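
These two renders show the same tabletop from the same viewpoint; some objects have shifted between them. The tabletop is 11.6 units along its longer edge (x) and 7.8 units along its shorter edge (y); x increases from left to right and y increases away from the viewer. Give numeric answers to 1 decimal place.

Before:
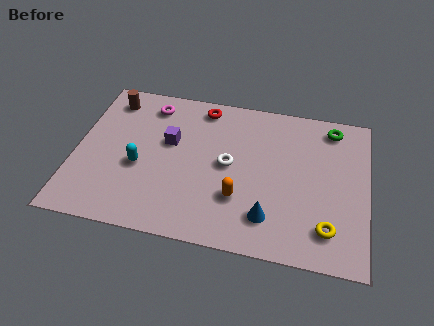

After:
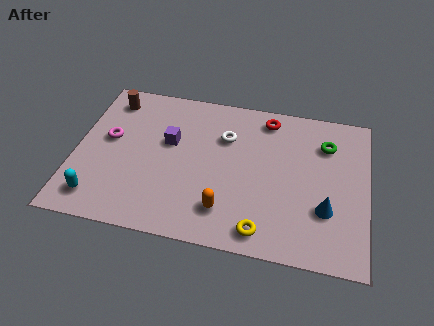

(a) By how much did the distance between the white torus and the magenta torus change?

+0.6

The distance was about 4.1 in the first image and 4.7 in the second, so they moved 0.6 units further apart.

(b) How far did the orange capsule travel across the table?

0.9

From (6.6, 2.4) to (6.1, 1.7), the orange capsule covered √(0.5² + 0.7²) ≈ 0.9 units.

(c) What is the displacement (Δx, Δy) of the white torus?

(-0.2, 1.4)

From the two frames, the white torus sits at roughly (6.1, 4.0) before and (5.9, 5.4) after.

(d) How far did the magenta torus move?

2.6

The magenta torus was near (2.8, 6.5) before and (1.3, 4.4) after, so it travelled √(1.5² + 2.1²) ≈ 2.6 units.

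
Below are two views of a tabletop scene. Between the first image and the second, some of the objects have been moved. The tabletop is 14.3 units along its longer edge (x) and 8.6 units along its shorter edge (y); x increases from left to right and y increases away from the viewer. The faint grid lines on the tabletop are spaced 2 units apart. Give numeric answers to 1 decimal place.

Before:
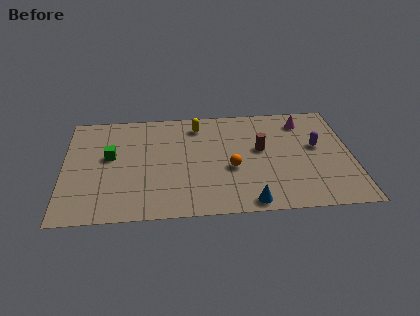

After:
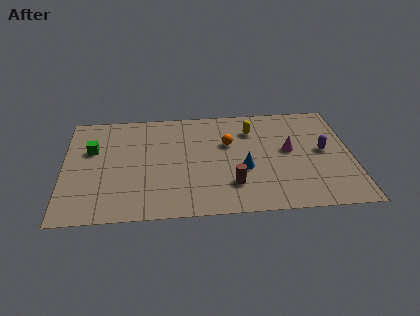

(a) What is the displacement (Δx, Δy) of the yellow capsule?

(2.7, -0.6)

From the two frames, the yellow capsule sits at roughly (6.7, 7.1) before and (9.4, 6.5) after.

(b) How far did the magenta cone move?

2.4

From (12.0, 7.0) to (11.2, 4.7), the magenta cone covered √(0.8² + 2.3²) ≈ 2.4 units.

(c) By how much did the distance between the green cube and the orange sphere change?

+0.6

The distance was about 6.2 in the first image and 6.8 in the second, so they moved 0.6 units further apart.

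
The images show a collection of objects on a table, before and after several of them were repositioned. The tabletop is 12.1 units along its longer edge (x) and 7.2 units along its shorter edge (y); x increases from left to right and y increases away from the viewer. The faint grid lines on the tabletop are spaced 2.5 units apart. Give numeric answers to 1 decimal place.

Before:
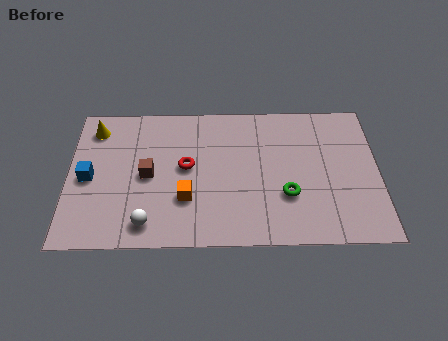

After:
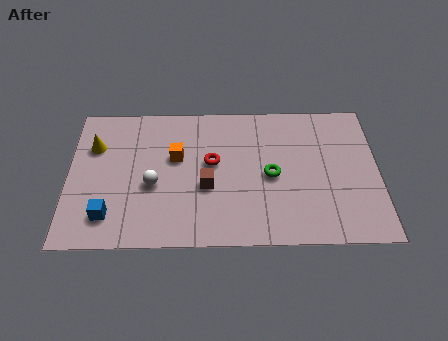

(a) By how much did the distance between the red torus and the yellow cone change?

+0.6

Before: roughly 4.1 units apart; after: 4.7. That's 0.6 units further apart.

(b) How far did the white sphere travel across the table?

1.9

The white sphere was near (3.1, 1.1) before and (3.3, 3.0) after, so it travelled √(0.2² + 1.9²) ≈ 1.9 units.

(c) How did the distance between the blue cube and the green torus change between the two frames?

-1.2

Before: roughly 7.8 units apart; after: 6.6. That's 1.2 units closer together.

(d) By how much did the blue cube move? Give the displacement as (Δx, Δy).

(0.8, -1.9)

The blue cube was at about (0.8, 3.4) and moved to about (1.6, 1.5).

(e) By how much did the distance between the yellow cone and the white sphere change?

-2.2

Before: roughly 5.2 units apart; after: 3.0. That's 2.2 units closer together.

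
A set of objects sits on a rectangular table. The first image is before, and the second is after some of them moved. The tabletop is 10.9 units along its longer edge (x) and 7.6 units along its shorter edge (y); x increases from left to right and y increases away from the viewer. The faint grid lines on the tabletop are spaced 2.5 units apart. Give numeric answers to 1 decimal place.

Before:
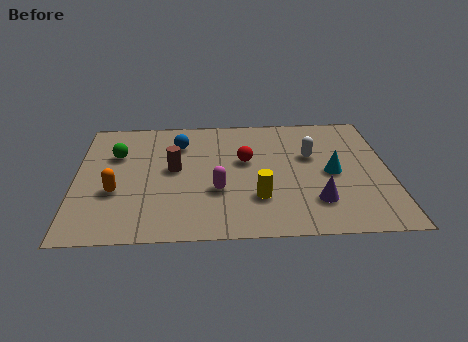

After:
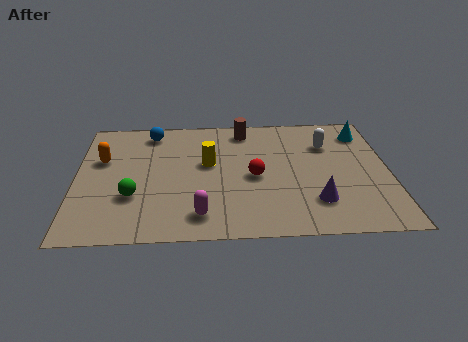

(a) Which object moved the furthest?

the brown cylinder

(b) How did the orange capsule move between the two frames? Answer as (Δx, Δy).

(-0.5, 2.0)

From the two frames, the orange capsule sits at roughly (1.4, 2.8) before and (0.9, 4.8) after.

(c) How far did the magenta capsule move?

1.5

The magenta capsule was near (4.9, 2.7) before and (4.3, 1.3) after, so it travelled √(0.6² + 1.4²) ≈ 1.5 units.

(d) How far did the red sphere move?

1.0

From (5.9, 4.5) to (6.2, 3.5), the red sphere covered √(0.3² + 1.0²) ≈ 1.0 units.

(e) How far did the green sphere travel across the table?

2.7

The green sphere was near (1.4, 5.1) before and (2.0, 2.5) after, so it travelled √(0.6² + 2.6²) ≈ 2.7 units.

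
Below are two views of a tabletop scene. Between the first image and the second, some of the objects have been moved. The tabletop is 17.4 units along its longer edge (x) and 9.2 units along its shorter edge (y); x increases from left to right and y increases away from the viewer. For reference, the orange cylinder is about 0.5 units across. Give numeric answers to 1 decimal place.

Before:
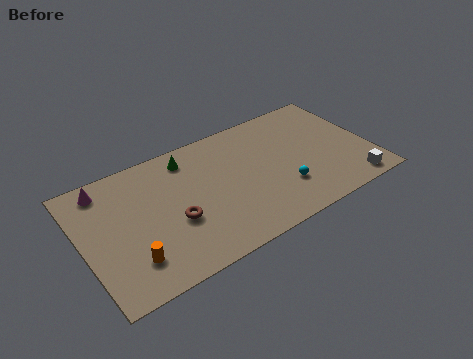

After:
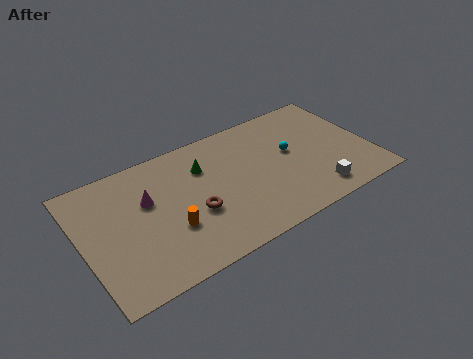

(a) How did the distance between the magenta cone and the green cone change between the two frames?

-1.4

The distance was about 5.0 in the first image and 3.6 in the second, so they moved 1.4 units closer together.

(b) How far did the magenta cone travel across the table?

3.1

The magenta cone was near (1.7, 7.9) before and (4.0, 5.8) after, so it travelled √(2.3² + 2.1²) ≈ 3.1 units.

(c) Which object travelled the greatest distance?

the magenta cone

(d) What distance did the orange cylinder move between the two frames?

2.7

From (2.5, 2.2) to (5.0, 3.2), the orange cylinder covered √(2.5² + 1.0²) ≈ 2.7 units.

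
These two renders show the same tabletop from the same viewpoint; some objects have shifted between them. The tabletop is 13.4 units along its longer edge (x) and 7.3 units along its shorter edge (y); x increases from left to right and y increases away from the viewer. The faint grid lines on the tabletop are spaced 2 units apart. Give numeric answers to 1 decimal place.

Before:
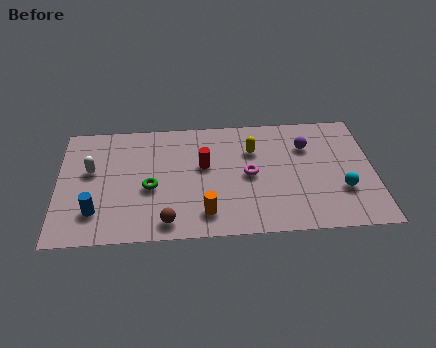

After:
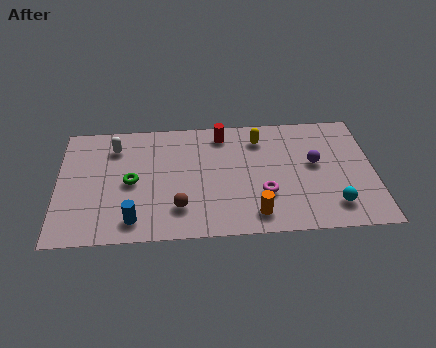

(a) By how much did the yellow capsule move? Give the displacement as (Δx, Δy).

(0.3, 0.7)

From the two frames, the yellow capsule sits at roughly (8.3, 5.1) before and (8.6, 5.8) after.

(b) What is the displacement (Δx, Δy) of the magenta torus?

(0.6, -1.2)

The magenta torus started near (8.1, 3.6) and ended near (8.7, 2.4).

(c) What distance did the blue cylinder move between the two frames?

1.7

From (1.6, 1.8) to (3.2, 1.2), the blue cylinder covered √(1.6² + 0.6²) ≈ 1.7 units.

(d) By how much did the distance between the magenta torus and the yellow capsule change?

+1.9

The distance was about 1.5 in the first image and 3.4 in the second, so they moved 1.9 units further apart.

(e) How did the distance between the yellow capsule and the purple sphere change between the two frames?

+0.6

Before: roughly 2.3 units apart; after: 2.9. That's 0.6 units further apart.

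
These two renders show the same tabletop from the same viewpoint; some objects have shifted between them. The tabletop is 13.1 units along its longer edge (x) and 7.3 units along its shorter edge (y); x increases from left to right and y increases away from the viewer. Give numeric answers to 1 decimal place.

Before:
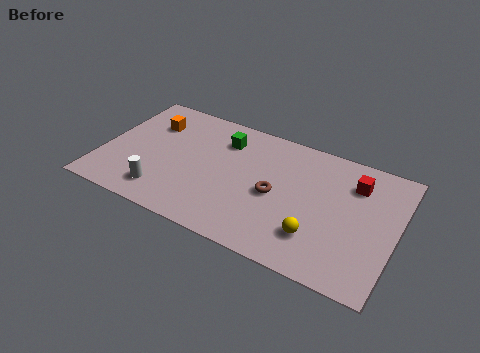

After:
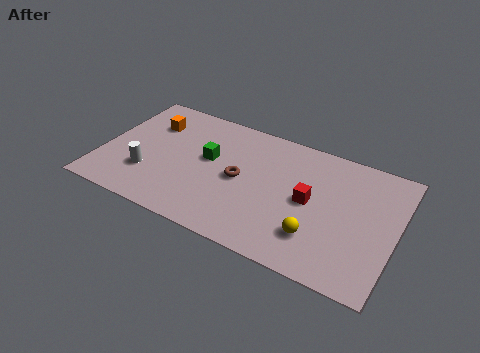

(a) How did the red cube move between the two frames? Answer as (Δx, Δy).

(-1.8, -1.8)

The red cube started near (11.1, 5.5) and ended near (9.3, 3.7).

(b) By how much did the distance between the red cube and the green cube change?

-1.3

Before: roughly 5.9 units apart; after: 4.6. That's 1.3 units closer together.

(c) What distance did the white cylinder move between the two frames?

1.1

From (3.0, 1.4) to (2.2, 2.2), the white cylinder covered √(0.8² + 0.8²) ≈ 1.1 units.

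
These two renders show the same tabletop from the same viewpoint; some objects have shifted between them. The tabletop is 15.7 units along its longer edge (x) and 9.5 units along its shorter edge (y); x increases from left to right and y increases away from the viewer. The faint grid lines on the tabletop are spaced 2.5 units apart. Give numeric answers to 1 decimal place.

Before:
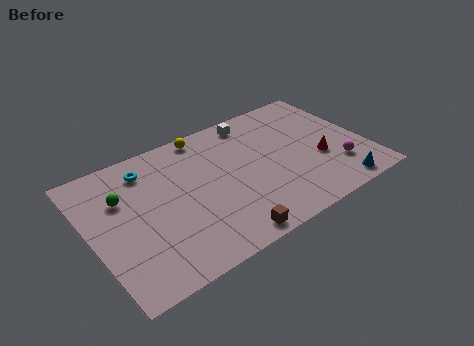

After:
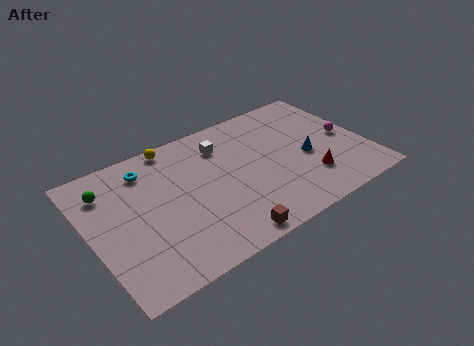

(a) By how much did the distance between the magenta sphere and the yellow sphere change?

+1.2

They were about 9.1 units apart before and 10.3 after — 1.2 units further apart.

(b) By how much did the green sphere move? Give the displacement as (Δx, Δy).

(-0.7, 0.9)

The green sphere was at about (2.0, 6.4) and moved to about (1.3, 7.3).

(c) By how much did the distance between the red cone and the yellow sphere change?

+1.5

The distance was about 7.7 in the first image and 9.2 in the second, so they moved 1.5 units further apart.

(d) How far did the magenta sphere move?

2.3

The magenta sphere was near (13.8, 2.5) before and (14.7, 4.6) after, so it travelled √(0.9² + 2.1²) ≈ 2.3 units.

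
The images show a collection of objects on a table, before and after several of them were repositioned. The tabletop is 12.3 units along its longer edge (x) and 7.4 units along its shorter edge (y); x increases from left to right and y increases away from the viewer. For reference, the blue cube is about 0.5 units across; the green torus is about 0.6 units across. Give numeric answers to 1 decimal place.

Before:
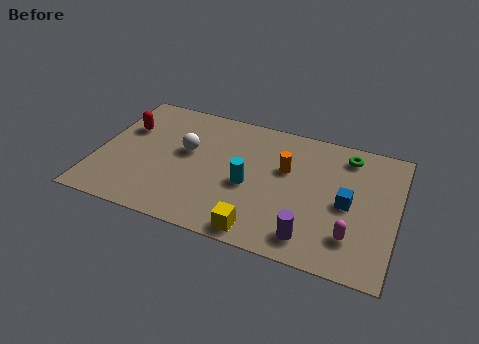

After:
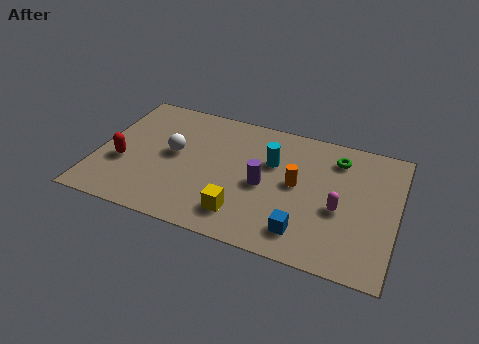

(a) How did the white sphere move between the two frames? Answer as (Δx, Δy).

(-0.5, -0.3)

The white sphere was at about (3.6, 4.3) and moved to about (3.1, 4.0).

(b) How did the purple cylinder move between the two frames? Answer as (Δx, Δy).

(-2.1, 2.2)

From the two frames, the purple cylinder sits at roughly (9.0, 1.2) before and (6.9, 3.4) after.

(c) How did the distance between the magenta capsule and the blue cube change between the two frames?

+0.4

They were about 1.7 units apart before and 2.1 after — 0.4 units further apart.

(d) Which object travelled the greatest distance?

the purple cylinder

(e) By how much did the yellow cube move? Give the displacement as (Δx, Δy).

(-0.8, 0.7)

From the two frames, the yellow cube sits at roughly (7.0, 0.8) before and (6.2, 1.5) after.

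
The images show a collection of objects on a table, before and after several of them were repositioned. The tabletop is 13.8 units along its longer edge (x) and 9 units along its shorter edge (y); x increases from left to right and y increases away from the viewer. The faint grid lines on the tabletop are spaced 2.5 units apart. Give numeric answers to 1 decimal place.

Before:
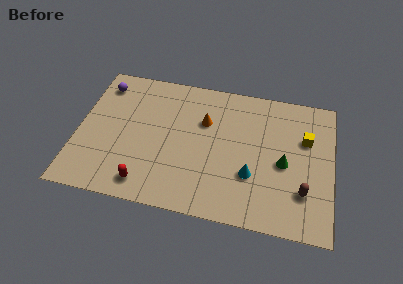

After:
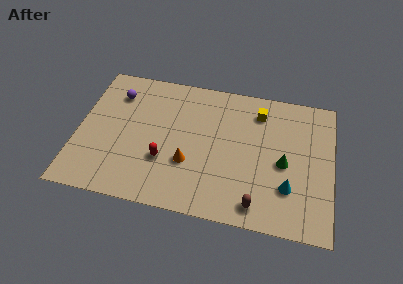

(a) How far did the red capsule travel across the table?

1.9

The red capsule moved from about (3.9, 1.3) to (4.8, 3.0), a distance of √(0.9² + 1.7²) ≈ 1.9.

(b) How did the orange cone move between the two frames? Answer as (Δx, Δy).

(-0.7, -2.9)

From the two frames, the orange cone sits at roughly (6.8, 6.0) before and (6.1, 3.1) after.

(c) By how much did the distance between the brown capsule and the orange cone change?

-2.3

They were about 6.5 units apart before and 4.2 after — 2.3 units closer together.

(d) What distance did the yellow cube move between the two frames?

2.9

The yellow cube was near (12.3, 5.9) before and (9.7, 7.2) after, so it travelled √(2.6² + 1.3²) ≈ 2.9 units.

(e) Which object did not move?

the green cone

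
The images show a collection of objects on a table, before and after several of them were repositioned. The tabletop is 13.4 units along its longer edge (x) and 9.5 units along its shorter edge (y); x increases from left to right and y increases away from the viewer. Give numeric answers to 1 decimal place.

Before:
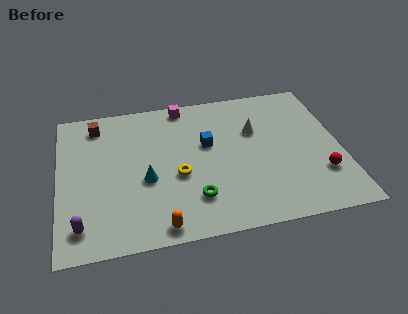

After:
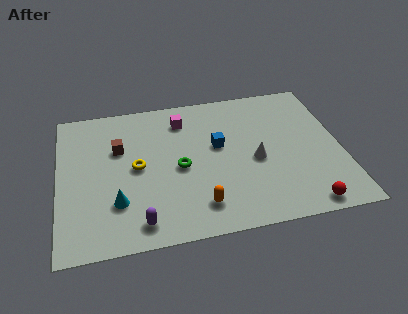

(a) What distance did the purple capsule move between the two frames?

2.7

The purple capsule was near (1.0, 1.6) before and (3.7, 1.3) after, so it travelled √(2.7² + 0.3²) ≈ 2.7 units.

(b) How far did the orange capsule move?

2.1

From (4.6, 0.9) to (6.5, 1.8), the orange capsule covered √(1.9² + 0.9²) ≈ 2.1 units.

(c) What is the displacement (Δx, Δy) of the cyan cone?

(-1.4, -1.2)

The cyan cone started near (4.1, 3.9) and ended near (2.7, 2.7).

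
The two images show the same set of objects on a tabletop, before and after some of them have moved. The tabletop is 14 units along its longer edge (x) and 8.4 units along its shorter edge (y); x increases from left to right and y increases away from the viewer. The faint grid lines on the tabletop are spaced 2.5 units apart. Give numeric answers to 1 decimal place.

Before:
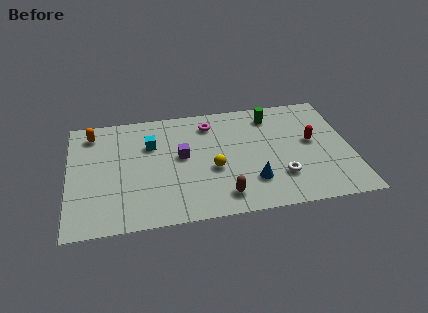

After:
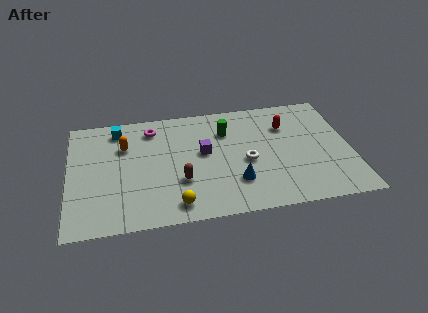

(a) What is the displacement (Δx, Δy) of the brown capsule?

(-2.0, 1.4)

The brown capsule was at about (7.5, 1.4) and moved to about (5.5, 2.8).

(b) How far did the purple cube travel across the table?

1.1

From (5.6, 4.6) to (6.7, 4.7), the purple cube covered √(1.1² + 0.1²) ≈ 1.1 units.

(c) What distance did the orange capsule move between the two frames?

2.0

The orange capsule moved from about (1.2, 7.0) to (2.8, 5.8), a distance of √(1.6² + 1.2²) ≈ 2.0.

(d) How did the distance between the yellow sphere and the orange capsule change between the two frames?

-1.7

They were about 6.9 units apart before and 5.2 after — 1.7 units closer together.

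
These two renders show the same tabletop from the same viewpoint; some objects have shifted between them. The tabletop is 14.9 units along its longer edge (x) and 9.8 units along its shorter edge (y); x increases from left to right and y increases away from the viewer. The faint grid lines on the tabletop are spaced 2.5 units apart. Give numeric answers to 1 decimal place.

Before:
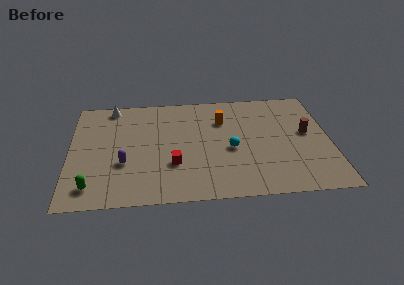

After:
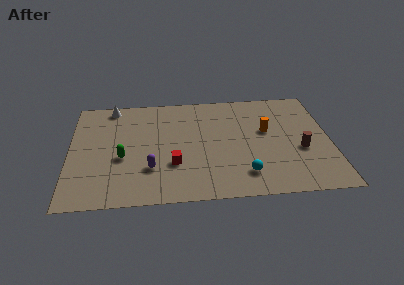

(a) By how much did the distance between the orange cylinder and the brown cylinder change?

-2.4

Before: roughly 5.1 units apart; after: 2.7. That's 2.4 units closer together.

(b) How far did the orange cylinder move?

2.8

From (8.8, 7.0) to (11.3, 5.8), the orange cylinder covered √(2.5² + 1.2²) ≈ 2.8 units.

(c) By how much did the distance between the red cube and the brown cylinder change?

-0.7

Before: roughly 8.0 units apart; after: 7.3. That's 0.7 units closer together.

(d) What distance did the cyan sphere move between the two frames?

2.4

The cyan sphere moved from about (9.2, 4.3) to (9.9, 2.0), a distance of √(0.7² + 2.3²) ≈ 2.4.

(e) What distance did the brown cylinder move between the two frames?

1.6

From (13.6, 5.4) to (13.2, 3.9), the brown cylinder covered √(0.4² + 1.5²) ≈ 1.6 units.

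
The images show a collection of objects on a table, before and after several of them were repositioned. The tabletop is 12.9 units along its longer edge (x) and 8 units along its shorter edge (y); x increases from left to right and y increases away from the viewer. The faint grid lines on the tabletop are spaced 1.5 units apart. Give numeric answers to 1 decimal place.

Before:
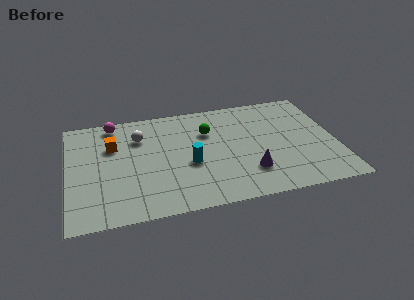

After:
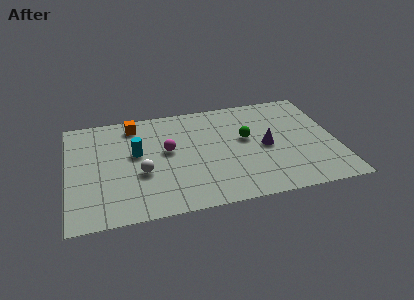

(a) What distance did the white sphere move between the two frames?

2.7

The white sphere was near (3.5, 5.8) before and (3.5, 3.1) after, so it travelled √(0.0² + 2.7²) ≈ 2.7 units.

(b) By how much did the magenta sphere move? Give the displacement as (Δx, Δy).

(2.5, -2.6)

The magenta sphere was at about (2.3, 7.1) and moved to about (4.8, 4.5).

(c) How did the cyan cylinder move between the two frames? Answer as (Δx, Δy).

(-2.5, 1.3)

From the two frames, the cyan cylinder sits at roughly (5.8, 3.3) before and (3.3, 4.6) after.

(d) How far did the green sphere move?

2.0

From (6.8, 5.5) to (8.6, 4.6), the green sphere covered √(1.8² + 0.9²) ≈ 2.0 units.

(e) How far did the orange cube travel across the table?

1.8

From (2.2, 5.4) to (3.3, 6.8), the orange cube covered √(1.1² + 1.4²) ≈ 1.8 units.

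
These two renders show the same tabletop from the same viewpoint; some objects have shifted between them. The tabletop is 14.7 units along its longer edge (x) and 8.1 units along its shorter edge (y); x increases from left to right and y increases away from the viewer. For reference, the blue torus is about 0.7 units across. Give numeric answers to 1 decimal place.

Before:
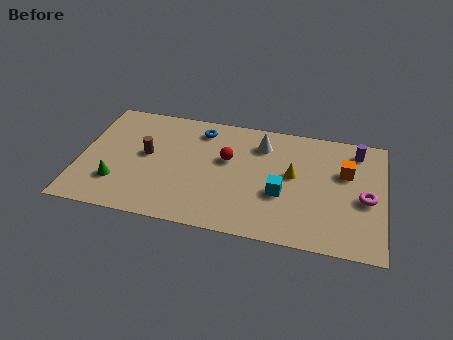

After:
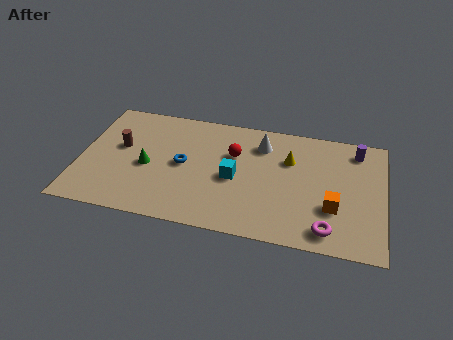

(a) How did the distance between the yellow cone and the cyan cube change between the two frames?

+1.7

The distance was about 1.5 in the first image and 3.2 in the second, so they moved 1.7 units further apart.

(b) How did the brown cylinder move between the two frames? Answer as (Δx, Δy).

(-1.3, 0.3)

The brown cylinder started near (3.2, 4.4) and ended near (1.9, 4.7).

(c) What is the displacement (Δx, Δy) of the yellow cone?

(-0.2, 1.0)

The yellow cone was at about (10.3, 4.5) and moved to about (10.1, 5.5).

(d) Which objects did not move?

the purple cylinder and the white cone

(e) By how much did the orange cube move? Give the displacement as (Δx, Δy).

(-0.5, -2.5)

The orange cube started near (12.8, 5.2) and ended near (12.3, 2.7).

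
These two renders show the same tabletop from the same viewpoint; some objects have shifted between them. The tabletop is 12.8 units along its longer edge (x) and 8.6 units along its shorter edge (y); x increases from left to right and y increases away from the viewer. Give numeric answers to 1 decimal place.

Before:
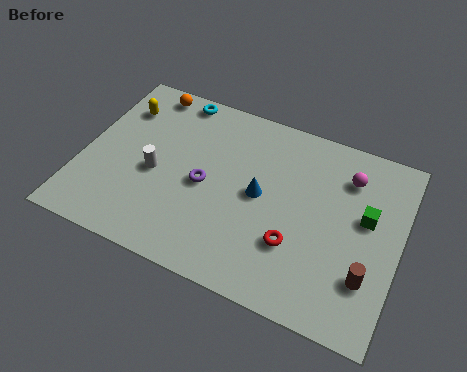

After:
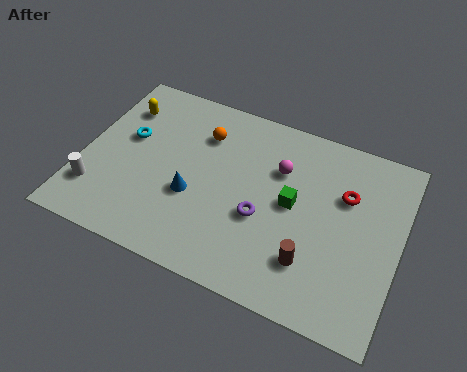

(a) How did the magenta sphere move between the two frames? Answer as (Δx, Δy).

(-2.7, -0.7)

The magenta sphere was at about (10.5, 6.6) and moved to about (7.8, 5.9).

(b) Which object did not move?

the yellow capsule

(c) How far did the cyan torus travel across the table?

3.1

The cyan torus moved from about (3.3, 7.8) to (1.7, 5.1), a distance of √(1.6² + 2.7²) ≈ 3.1.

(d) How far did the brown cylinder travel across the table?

2.2

From (11.7, 2.4) to (9.5, 2.2), the brown cylinder covered √(2.2² + 0.2²) ≈ 2.2 units.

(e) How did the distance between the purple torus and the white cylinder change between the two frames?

+4.7

The distance was about 2.0 in the first image and 6.7 in the second, so they moved 4.7 units further apart.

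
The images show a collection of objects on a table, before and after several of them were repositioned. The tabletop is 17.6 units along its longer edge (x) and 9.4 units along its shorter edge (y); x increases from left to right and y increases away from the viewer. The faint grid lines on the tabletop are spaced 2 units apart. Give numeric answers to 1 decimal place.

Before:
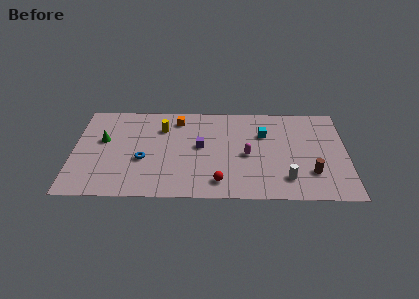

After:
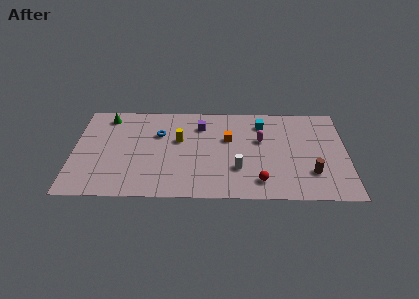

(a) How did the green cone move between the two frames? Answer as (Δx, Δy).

(0.2, 2.4)

From the two frames, the green cone sits at roughly (1.9, 5.6) before and (2.1, 8.0) after.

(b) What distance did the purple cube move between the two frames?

2.1

From (8.2, 5.1) to (8.2, 7.2), the purple cube covered √(0.0² + 2.1²) ≈ 2.1 units.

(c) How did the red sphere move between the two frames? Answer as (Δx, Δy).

(2.6, 0.1)

From the two frames, the red sphere sits at roughly (9.4, 1.6) before and (12.0, 1.7) after.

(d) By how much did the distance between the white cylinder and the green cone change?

-2.4

The distance was about 12.3 in the first image and 9.9 in the second, so they moved 2.4 units closer together.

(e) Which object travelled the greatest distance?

the orange cube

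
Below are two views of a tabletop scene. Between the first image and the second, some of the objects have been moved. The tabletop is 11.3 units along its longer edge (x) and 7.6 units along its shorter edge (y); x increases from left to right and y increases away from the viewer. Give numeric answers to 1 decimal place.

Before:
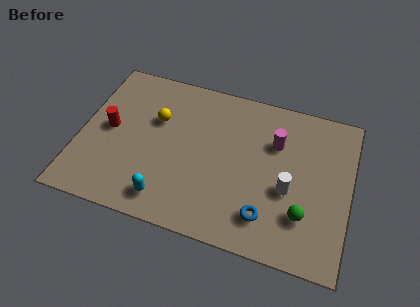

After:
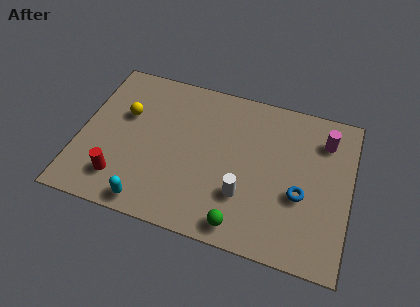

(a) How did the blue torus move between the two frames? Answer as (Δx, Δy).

(1.3, 1.4)

From the two frames, the blue torus sits at roughly (8.0, 1.6) before and (9.3, 3.0) after.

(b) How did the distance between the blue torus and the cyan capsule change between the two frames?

+2.4

They were about 4.1 units apart before and 6.5 after — 2.4 units further apart.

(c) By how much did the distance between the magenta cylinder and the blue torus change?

-0.6

Before: roughly 3.6 units apart; after: 3.0. That's 0.6 units closer together.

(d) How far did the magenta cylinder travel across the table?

2.1

From (8.1, 5.2) to (10.1, 5.9), the magenta cylinder covered √(2.0² + 0.7²) ≈ 2.1 units.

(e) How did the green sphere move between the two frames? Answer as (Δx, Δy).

(-2.5, -1.2)

The green sphere was at about (9.5, 2.1) and moved to about (7.0, 0.9).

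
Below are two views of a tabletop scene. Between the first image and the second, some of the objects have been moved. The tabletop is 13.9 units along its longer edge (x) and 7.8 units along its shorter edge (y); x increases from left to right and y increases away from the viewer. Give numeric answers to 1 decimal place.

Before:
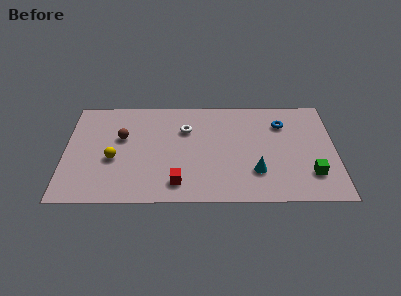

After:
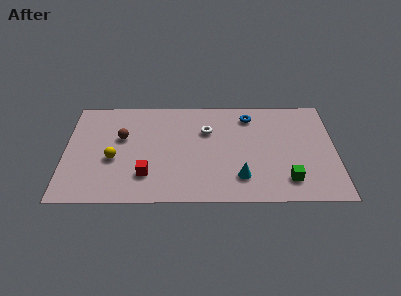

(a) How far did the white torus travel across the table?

1.1

The white torus was near (6.2, 5.4) before and (7.3, 5.3) after, so it travelled √(1.1² + 0.1²) ≈ 1.1 units.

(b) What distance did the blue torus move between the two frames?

1.8

The blue torus was near (11.2, 5.8) before and (9.5, 6.4) after, so it travelled √(1.7² + 0.6²) ≈ 1.8 units.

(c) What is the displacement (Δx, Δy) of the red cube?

(-1.6, 0.6)

From the two frames, the red cube sits at roughly (5.8, 1.4) before and (4.2, 2.0) after.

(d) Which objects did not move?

the yellow sphere and the brown sphere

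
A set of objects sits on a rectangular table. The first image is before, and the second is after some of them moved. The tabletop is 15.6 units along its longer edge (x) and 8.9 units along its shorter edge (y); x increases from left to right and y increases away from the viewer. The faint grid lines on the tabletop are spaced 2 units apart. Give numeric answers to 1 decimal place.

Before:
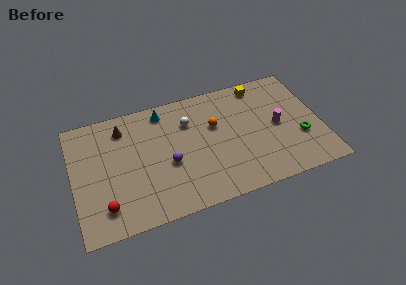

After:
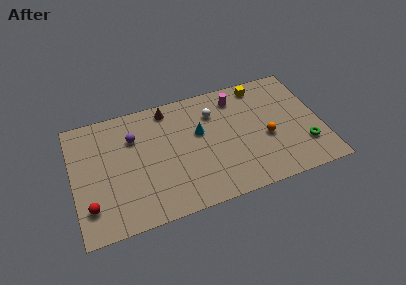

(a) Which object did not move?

the yellow cube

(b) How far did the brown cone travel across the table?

3.0

The brown cone was near (3.3, 7.2) before and (6.2, 7.8) after, so it travelled √(2.9² + 0.6²) ≈ 3.0 units.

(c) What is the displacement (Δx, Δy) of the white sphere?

(1.6, 0.2)

From the two frames, the white sphere sits at roughly (7.4, 6.4) before and (9.0, 6.6) after.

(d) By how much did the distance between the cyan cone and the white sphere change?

-0.4

The distance was about 2.0 in the first image and 1.6 in the second, so they moved 0.4 units closer together.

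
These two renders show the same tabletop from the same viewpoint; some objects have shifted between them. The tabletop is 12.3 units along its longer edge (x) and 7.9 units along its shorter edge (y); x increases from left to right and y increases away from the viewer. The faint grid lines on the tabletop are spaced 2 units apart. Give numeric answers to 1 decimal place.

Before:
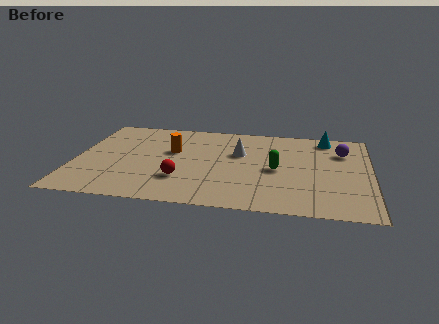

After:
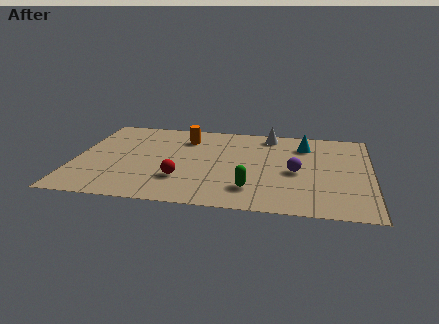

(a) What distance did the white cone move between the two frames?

2.2

The white cone was near (6.8, 5.0) before and (8.0, 6.9) after, so it travelled √(1.2² + 1.9²) ≈ 2.2 units.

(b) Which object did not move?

the red sphere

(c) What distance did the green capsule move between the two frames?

2.1

The green capsule was near (8.4, 3.7) before and (7.4, 1.8) after, so it travelled √(1.0² + 1.9²) ≈ 2.1 units.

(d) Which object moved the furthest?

the purple sphere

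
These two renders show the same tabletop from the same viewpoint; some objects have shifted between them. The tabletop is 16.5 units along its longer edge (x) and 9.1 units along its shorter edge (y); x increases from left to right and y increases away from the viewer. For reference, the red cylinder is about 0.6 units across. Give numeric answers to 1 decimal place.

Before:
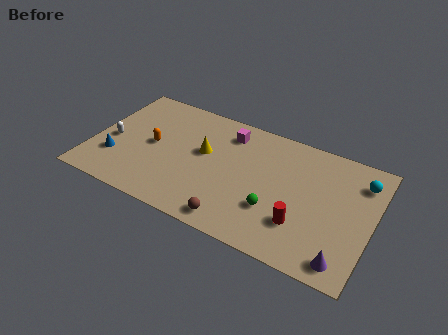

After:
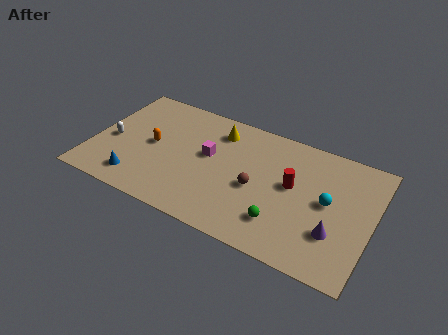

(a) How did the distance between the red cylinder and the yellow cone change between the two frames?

-1.5

The distance was about 6.7 in the first image and 5.2 in the second, so they moved 1.5 units closer together.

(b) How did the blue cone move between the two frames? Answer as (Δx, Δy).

(1.5, -1.1)

The blue cone started near (1.5, 2.7) and ended near (3.0, 1.6).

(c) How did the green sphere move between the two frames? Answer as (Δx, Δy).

(0.5, -0.7)

The green sphere was at about (11.0, 2.9) and moved to about (11.5, 2.2).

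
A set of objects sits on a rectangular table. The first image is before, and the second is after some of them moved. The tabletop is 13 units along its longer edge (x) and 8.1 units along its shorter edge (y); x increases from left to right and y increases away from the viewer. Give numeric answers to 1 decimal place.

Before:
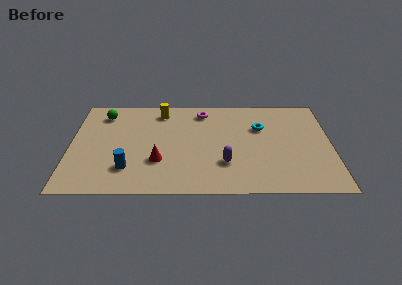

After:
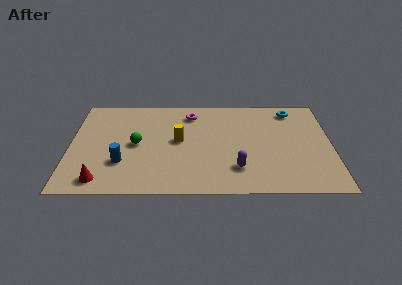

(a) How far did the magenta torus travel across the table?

0.6

The magenta torus was near (6.6, 6.8) before and (6.0, 6.6) after, so it travelled √(0.6² + 0.2²) ≈ 0.6 units.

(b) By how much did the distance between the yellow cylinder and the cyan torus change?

+1.1

Before: roughly 5.2 units apart; after: 6.3. That's 1.1 units further apart.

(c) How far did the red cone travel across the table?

3.2

From (4.4, 2.6) to (1.6, 1.1), the red cone covered √(2.8² + 1.5²) ≈ 3.2 units.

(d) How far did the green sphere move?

3.1

The green sphere was near (1.6, 6.6) before and (3.3, 4.0) after, so it travelled √(1.7² + 2.6²) ≈ 3.1 units.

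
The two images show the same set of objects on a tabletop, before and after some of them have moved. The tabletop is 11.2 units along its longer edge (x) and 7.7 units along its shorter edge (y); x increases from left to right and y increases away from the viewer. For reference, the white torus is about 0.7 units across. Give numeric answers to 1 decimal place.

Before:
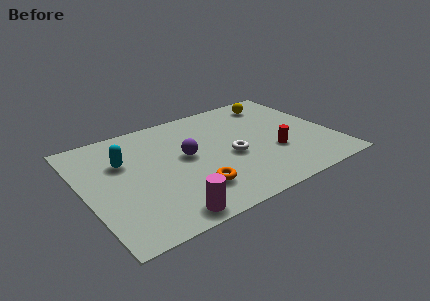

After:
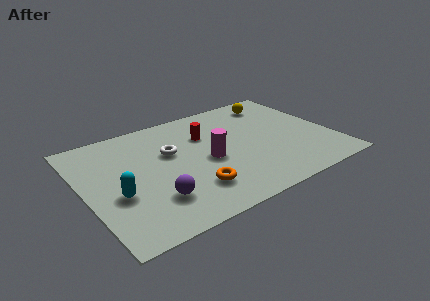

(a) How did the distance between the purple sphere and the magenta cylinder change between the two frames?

-0.6

The distance was about 3.7 in the first image and 3.1 in the second, so they moved 0.6 units closer together.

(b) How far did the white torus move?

2.9

From (6.5, 3.3) to (4.0, 4.8), the white torus covered √(2.5² + 1.5²) ≈ 2.9 units.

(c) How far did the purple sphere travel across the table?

2.8

The purple sphere was near (4.6, 4.2) before and (2.8, 2.0) after, so it travelled √(1.8² + 2.2²) ≈ 2.8 units.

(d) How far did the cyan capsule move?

2.2

The cyan capsule was near (1.9, 5.1) before and (1.3, 3.0) after, so it travelled √(0.6² + 2.1²) ≈ 2.2 units.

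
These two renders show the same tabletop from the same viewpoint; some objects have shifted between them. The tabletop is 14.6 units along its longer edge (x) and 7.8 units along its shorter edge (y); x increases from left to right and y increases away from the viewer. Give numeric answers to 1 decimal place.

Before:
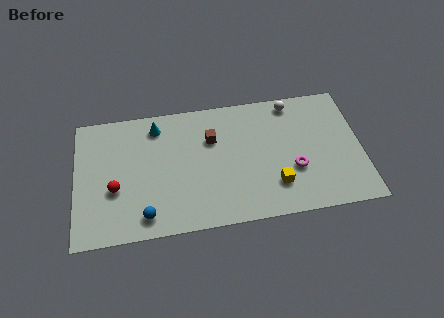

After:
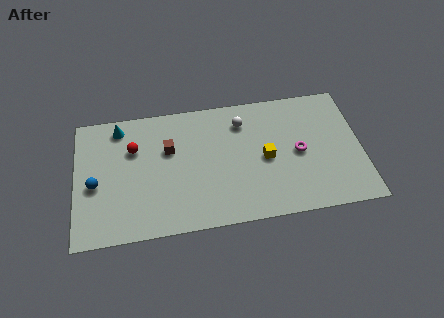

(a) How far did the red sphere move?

2.5

The red sphere moved from about (2.0, 3.0) to (3.0, 5.3), a distance of √(1.0² + 2.3²) ≈ 2.5.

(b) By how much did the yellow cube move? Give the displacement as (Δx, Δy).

(-0.4, 1.7)

The yellow cube was at about (10.1, 2.0) and moved to about (9.7, 3.7).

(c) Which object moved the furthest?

the blue sphere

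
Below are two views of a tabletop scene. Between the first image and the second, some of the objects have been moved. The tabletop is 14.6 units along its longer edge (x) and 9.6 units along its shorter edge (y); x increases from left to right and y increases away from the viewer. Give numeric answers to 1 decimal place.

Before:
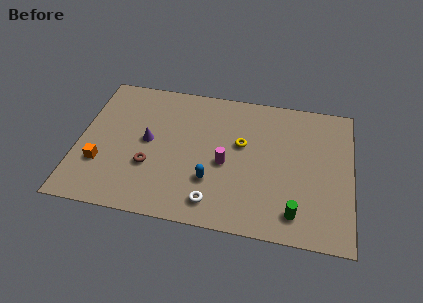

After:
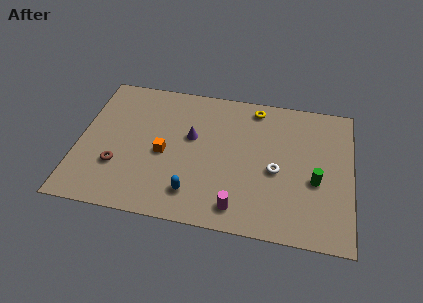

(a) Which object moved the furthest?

the white torus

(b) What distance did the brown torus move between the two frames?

1.7

The brown torus was near (3.9, 3.3) before and (2.2, 3.0) after, so it travelled √(1.7² + 0.3²) ≈ 1.7 units.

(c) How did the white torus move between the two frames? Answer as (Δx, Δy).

(3.2, 2.7)

From the two frames, the white torus sits at roughly (7.4, 1.5) before and (10.6, 4.2) after.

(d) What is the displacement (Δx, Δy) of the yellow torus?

(0.6, 2.7)

The yellow torus was at about (8.7, 5.7) and moved to about (9.3, 8.4).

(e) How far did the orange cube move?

3.5

The orange cube moved from about (1.3, 3.0) to (4.6, 4.3), a distance of √(3.3² + 1.3²) ≈ 3.5.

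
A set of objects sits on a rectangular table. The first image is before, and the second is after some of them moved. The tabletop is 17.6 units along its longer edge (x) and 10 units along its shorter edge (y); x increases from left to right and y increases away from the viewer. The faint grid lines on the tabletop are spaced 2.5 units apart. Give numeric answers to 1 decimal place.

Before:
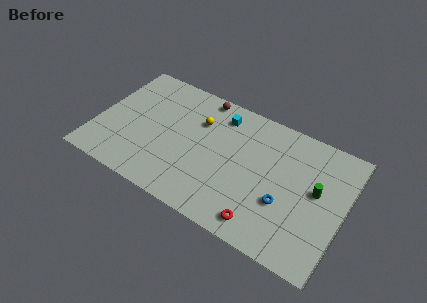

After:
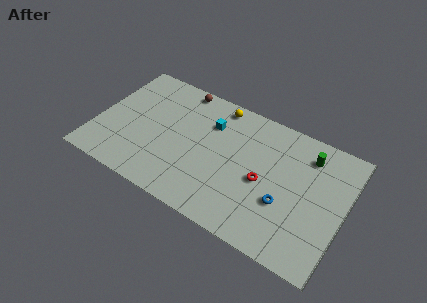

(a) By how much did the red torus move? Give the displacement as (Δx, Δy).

(-0.4, 3.1)

From the two frames, the red torus sits at roughly (12.4, 1.4) before and (12.0, 4.5) after.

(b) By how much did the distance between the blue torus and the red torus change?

-0.7

Before: roughly 2.5 units apart; after: 1.8. That's 0.7 units closer together.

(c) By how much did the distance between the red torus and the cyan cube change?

-2.9

Before: roughly 7.9 units apart; after: 5.0. That's 2.9 units closer together.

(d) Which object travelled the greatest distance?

the red torus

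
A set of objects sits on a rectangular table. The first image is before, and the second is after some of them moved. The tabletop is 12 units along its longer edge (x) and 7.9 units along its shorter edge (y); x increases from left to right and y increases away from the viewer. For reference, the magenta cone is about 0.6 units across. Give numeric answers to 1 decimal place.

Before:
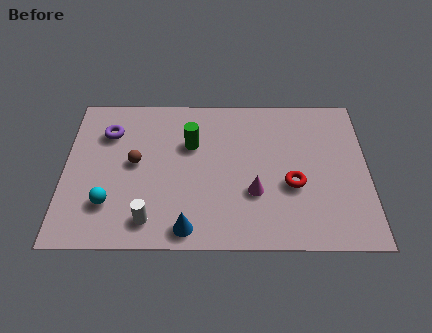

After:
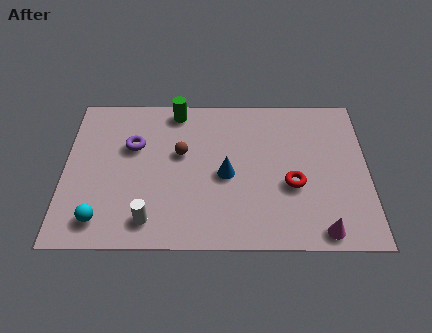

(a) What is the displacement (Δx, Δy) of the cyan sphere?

(-0.3, -0.8)

From the two frames, the cyan sphere sits at roughly (1.8, 2.1) before and (1.5, 1.3) after.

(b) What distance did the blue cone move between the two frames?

3.1

The blue cone moved from about (4.9, 0.9) to (6.4, 3.6), a distance of √(1.5² + 2.7²) ≈ 3.1.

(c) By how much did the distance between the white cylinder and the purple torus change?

-0.9

The distance was about 4.8 in the first image and 3.9 in the second, so they moved 0.9 units closer together.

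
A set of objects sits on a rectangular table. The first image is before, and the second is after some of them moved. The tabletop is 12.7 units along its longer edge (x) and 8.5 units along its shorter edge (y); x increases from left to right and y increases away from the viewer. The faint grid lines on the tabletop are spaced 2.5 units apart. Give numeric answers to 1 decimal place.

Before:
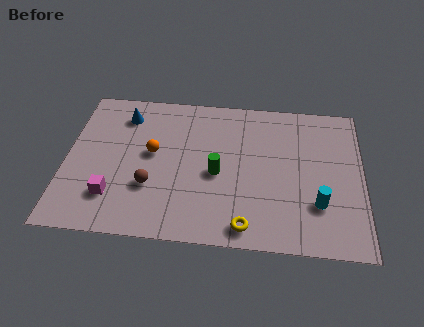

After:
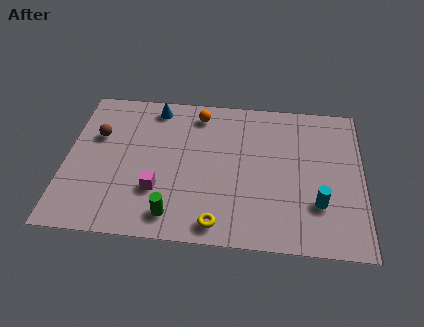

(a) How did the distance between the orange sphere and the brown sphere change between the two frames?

+2.7

They were about 1.9 units apart before and 4.6 after — 2.7 units further apart.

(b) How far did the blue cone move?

1.4

From (2.4, 6.8) to (3.7, 7.4), the blue cone covered √(1.3² + 0.6²) ≈ 1.4 units.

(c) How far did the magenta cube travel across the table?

2.0

The magenta cube was near (2.1, 2.1) before and (4.0, 2.6) after, so it travelled √(1.9² + 0.5²) ≈ 2.0 units.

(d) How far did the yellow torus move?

1.2

The yellow torus was near (7.8, 1.0) before and (6.6, 1.0) after, so it travelled √(1.2² + 0.0²) ≈ 1.2 units.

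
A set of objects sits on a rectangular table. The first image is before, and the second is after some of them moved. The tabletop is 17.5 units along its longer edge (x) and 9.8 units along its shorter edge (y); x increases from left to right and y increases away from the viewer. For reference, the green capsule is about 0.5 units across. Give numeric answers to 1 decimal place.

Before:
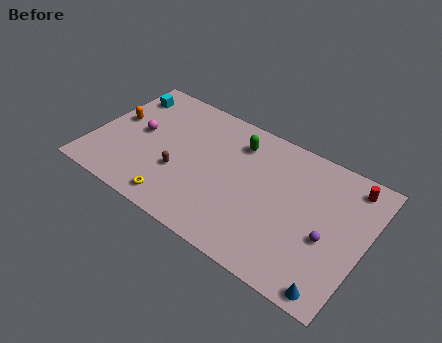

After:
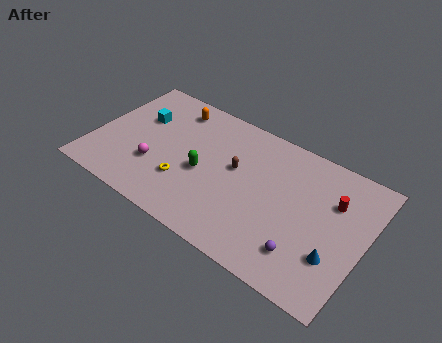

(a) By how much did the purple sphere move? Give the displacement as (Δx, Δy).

(-1.2, -1.8)

The purple sphere started near (15.3, 4.0) and ended near (14.1, 2.2).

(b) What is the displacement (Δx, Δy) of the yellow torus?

(0.2, 1.7)

The yellow torus started near (6.0, 1.3) and ended near (6.2, 3.0).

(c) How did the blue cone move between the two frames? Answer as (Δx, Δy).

(-0.3, 2.1)

The blue cone was at about (16.2, 0.9) and moved to about (15.9, 3.0).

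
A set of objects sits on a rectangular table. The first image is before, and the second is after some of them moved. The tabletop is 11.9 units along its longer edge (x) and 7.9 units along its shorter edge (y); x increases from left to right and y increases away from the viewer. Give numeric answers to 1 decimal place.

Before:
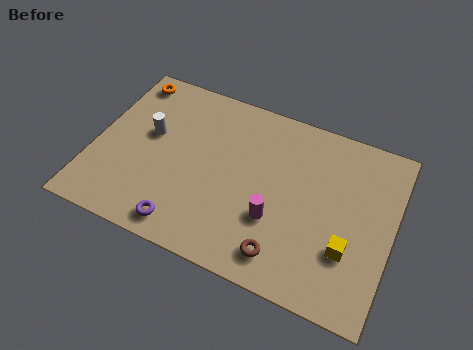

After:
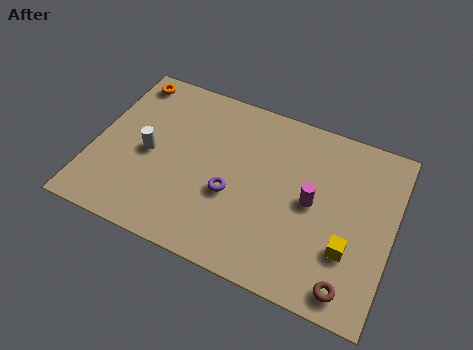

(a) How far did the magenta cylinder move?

1.8

The magenta cylinder moved from about (7.4, 2.7) to (8.7, 4.0), a distance of √(1.3² + 1.3²) ≈ 1.8.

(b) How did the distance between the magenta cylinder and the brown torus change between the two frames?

+2.0

The distance was about 1.5 in the first image and 3.5 in the second, so they moved 2.0 units further apart.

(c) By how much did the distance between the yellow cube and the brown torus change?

-1.2

Before: roughly 2.7 units apart; after: 1.5. That's 1.2 units closer together.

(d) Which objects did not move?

the orange torus and the yellow cube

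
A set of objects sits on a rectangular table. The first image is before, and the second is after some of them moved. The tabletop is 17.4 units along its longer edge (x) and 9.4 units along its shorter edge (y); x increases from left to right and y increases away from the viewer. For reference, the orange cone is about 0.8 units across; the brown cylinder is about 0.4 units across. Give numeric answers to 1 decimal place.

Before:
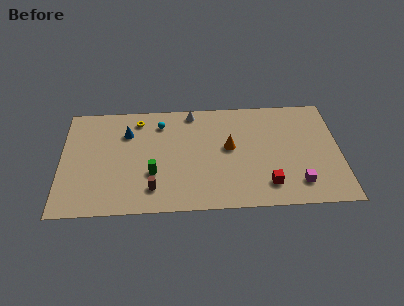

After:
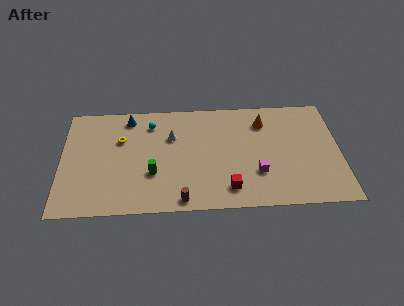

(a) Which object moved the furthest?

the orange cone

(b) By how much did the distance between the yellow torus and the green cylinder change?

-1.2

They were about 4.8 units apart before and 3.6 after — 1.2 units closer together.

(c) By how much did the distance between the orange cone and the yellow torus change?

+2.8

They were about 6.3 units apart before and 9.1 after — 2.8 units further apart.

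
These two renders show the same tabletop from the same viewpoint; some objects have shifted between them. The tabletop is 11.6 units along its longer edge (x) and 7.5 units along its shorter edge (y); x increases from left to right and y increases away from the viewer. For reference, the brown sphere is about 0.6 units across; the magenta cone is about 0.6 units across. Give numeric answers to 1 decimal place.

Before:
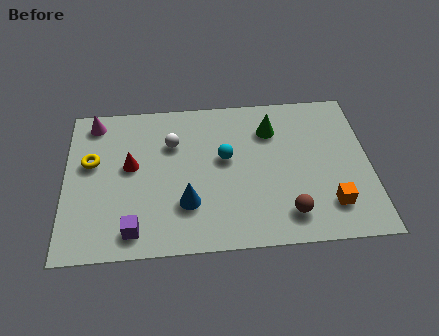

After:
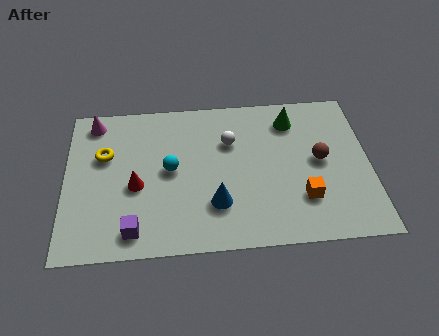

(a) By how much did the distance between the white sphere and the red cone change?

+2.2

Before: roughly 1.9 units apart; after: 4.1. That's 2.2 units further apart.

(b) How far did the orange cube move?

1.1

The orange cube moved from about (10.0, 1.7) to (9.0, 2.1), a distance of √(1.0² + 0.4²) ≈ 1.1.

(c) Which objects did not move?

the magenta cone and the purple cube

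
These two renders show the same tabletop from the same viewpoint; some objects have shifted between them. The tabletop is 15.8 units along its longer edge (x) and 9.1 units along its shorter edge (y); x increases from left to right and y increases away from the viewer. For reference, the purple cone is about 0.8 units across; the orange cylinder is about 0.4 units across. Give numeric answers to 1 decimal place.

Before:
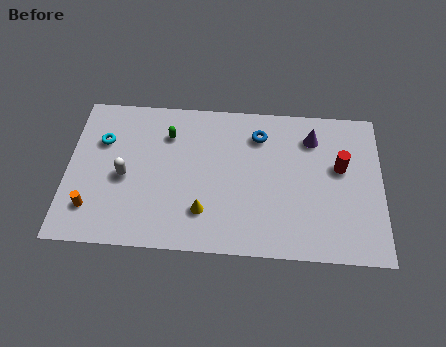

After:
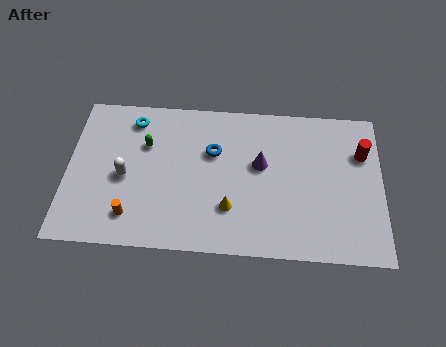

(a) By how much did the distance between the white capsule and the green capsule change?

-1.2

The distance was about 3.4 in the first image and 2.2 in the second, so they moved 1.2 units closer together.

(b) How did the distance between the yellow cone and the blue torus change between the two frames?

-2.1

The distance was about 5.5 in the first image and 3.4 in the second, so they moved 2.1 units closer together.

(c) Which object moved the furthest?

the purple cone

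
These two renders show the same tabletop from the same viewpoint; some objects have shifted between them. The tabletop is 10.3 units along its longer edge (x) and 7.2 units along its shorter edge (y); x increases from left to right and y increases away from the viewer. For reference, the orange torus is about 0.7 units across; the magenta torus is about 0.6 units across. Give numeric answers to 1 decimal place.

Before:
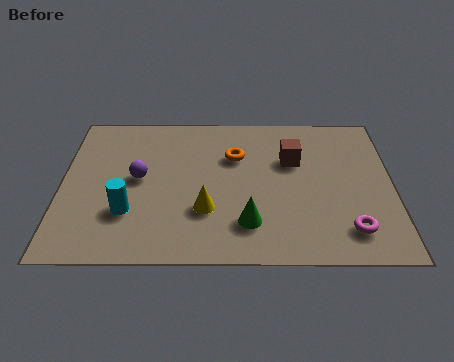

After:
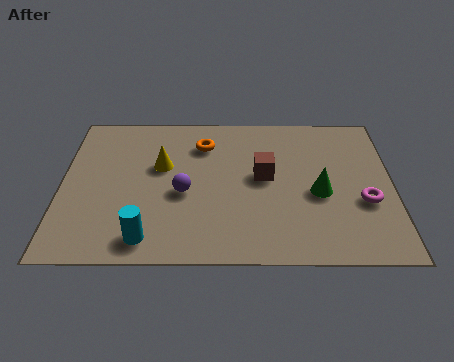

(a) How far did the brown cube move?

1.2

From (7.2, 4.7) to (6.3, 3.9), the brown cube covered √(0.9² + 0.8²) ≈ 1.2 units.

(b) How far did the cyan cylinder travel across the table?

1.3

From (2.1, 2.2) to (2.7, 1.0), the cyan cylinder covered √(0.6² + 1.2²) ≈ 1.3 units.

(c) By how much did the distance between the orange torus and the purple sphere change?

-0.7

Before: roughly 3.2 units apart; after: 2.5. That's 0.7 units closer together.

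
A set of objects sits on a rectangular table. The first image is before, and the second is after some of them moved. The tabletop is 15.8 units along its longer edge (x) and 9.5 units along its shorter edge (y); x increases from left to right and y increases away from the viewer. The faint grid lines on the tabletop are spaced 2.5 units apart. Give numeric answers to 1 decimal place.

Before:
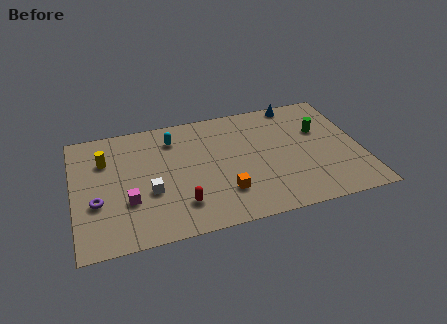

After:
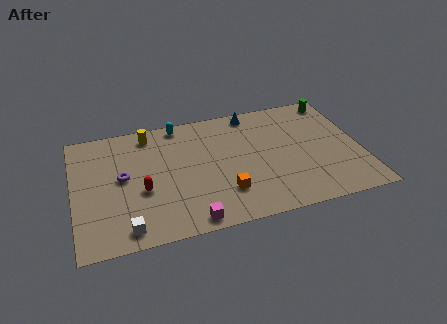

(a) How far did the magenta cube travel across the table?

3.9

From (2.9, 3.2) to (6.1, 0.9), the magenta cube covered √(3.2² + 2.3²) ≈ 3.9 units.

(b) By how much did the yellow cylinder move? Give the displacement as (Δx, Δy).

(2.5, 1.5)

The yellow cylinder was at about (1.8, 6.7) and moved to about (4.3, 8.2).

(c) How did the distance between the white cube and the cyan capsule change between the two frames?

+3.9

They were about 4.2 units apart before and 8.1 after — 3.9 units further apart.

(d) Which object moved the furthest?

the magenta cube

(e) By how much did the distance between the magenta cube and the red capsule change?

+0.8

They were about 3.0 units apart before and 3.8 after — 0.8 units further apart.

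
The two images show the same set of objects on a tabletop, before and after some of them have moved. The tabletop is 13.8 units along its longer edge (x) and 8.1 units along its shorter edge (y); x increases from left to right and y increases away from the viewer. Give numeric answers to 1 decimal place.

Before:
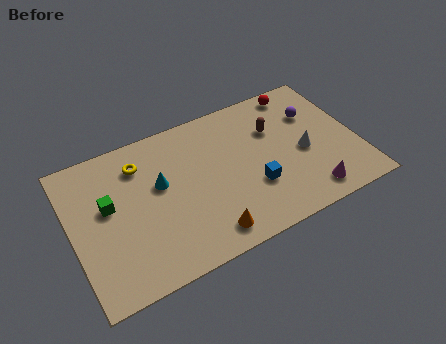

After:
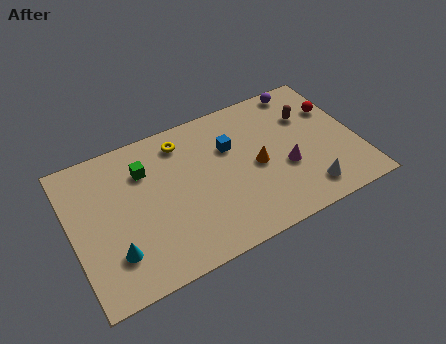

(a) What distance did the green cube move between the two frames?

2.2

The green cube moved from about (1.8, 4.7) to (3.7, 5.9), a distance of √(1.9² + 1.2²) ≈ 2.2.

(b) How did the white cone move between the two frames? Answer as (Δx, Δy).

(-0.2, -2.2)

The white cone was at about (11.2, 3.6) and moved to about (11.0, 1.4).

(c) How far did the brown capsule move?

1.7

The brown capsule was near (10.0, 5.5) before and (11.7, 5.6) after, so it travelled √(1.7² + 0.1²) ≈ 1.7 units.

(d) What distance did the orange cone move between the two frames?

3.8

From (6.1, 1.2) to (8.9, 3.8), the orange cone covered √(2.8² + 2.6²) ≈ 3.8 units.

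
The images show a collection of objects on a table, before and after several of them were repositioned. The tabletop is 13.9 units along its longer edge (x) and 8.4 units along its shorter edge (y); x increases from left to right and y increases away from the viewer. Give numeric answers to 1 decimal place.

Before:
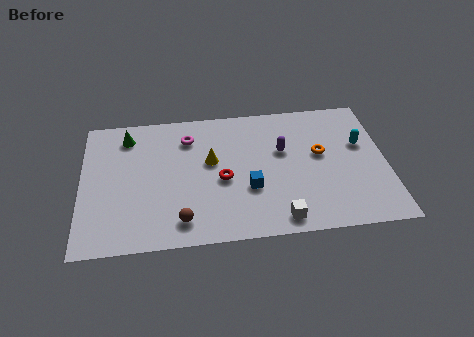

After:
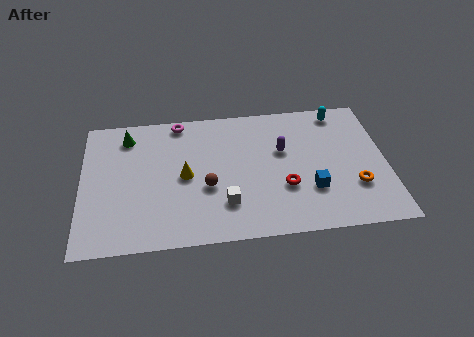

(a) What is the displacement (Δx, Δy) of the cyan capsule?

(-0.9, 2.2)

The cyan capsule was at about (12.8, 5.2) and moved to about (11.9, 7.4).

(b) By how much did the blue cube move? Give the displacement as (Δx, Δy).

(2.8, -0.4)

The blue cube started near (7.6, 3.0) and ended near (10.4, 2.6).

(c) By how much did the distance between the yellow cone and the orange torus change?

+2.8

Before: roughly 5.0 units apart; after: 7.8. That's 2.8 units further apart.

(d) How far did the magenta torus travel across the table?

1.2

From (4.9, 6.5) to (4.5, 7.6), the magenta torus covered √(0.4² + 1.1²) ≈ 1.2 units.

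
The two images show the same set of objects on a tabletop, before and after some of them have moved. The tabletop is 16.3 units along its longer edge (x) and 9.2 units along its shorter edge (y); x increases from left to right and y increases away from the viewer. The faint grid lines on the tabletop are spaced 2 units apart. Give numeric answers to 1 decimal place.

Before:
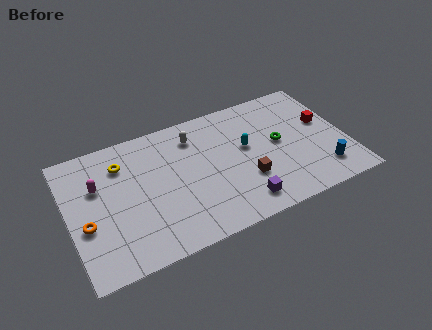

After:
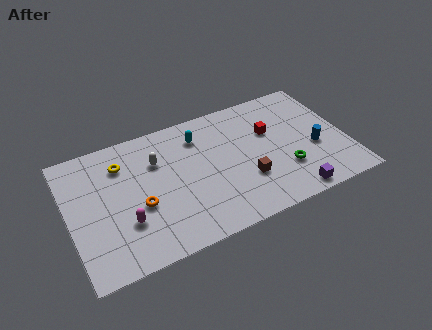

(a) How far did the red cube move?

3.2

The red cube was near (15.2, 5.4) before and (12.0, 5.9) after, so it travelled √(3.2² + 0.5²) ≈ 3.2 units.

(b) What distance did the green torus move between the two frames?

2.1

The green torus moved from about (12.4, 4.9) to (12.5, 2.8), a distance of √(0.1² + 2.1²) ≈ 2.1.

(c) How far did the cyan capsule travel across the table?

3.2

The cyan capsule was near (10.5, 5.3) before and (7.9, 7.2) after, so it travelled √(2.6² + 1.9²) ≈ 3.2 units.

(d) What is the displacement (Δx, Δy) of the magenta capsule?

(1.3, -3.1)

The magenta capsule started near (1.8, 6.0) and ended near (3.1, 2.9).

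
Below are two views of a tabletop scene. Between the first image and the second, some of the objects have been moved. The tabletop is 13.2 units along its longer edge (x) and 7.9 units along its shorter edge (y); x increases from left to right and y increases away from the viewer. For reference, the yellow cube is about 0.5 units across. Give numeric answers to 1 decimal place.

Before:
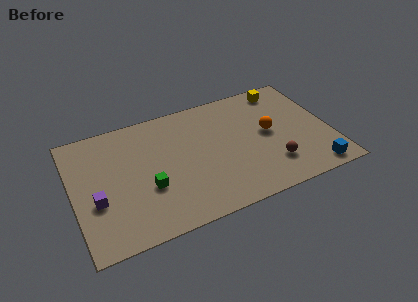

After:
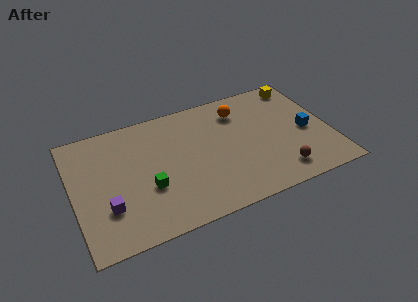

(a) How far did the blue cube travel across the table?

2.7

The blue cube moved from about (12.0, 0.9) to (12.0, 3.6), a distance of √(0.0² + 2.7²) ≈ 2.7.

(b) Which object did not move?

the green cube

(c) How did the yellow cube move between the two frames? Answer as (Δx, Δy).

(0.9, 0.0)

From the two frames, the yellow cube sits at roughly (11.2, 6.9) before and (12.1, 6.9) after.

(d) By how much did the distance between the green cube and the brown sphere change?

+0.4

They were about 6.4 units apart before and 6.8 after — 0.4 units further apart.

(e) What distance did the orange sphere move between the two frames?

2.4

From (10.1, 4.2) to (8.8, 6.2), the orange sphere covered √(1.3² + 2.0²) ≈ 2.4 units.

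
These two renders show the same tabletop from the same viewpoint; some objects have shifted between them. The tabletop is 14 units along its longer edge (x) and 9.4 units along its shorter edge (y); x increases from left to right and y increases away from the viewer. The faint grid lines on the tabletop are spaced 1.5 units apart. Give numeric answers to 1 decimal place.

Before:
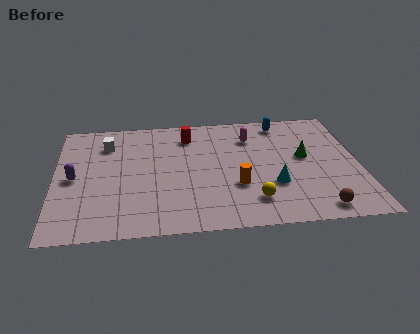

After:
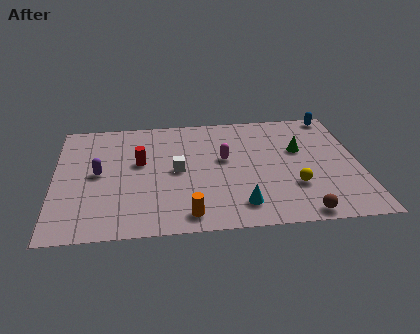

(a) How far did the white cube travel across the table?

4.1

From (2.4, 7.2) to (5.6, 4.7), the white cube covered √(3.2² + 2.5²) ≈ 4.1 units.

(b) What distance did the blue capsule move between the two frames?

2.5

From (10.6, 8.2) to (13.1, 8.6), the blue capsule covered √(2.5² + 0.4²) ≈ 2.5 units.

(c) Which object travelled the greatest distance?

the white cube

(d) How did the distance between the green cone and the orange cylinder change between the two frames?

+3.2

Before: roughly 3.8 units apart; after: 7.0. That's 3.2 units further apart.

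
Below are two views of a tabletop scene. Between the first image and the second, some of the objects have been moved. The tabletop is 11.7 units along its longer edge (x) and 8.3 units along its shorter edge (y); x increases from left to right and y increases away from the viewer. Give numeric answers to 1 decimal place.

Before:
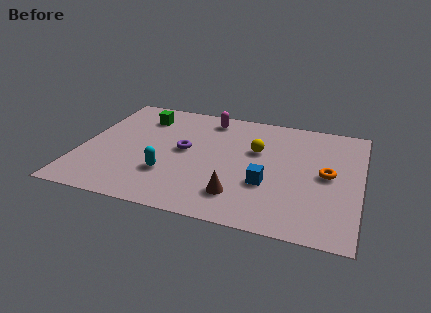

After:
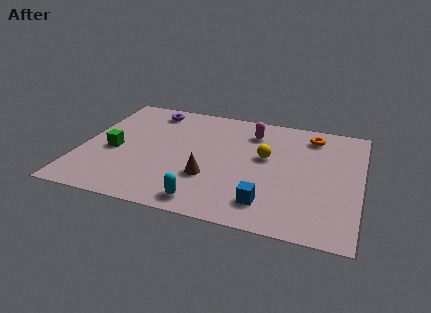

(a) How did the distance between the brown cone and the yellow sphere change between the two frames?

-0.4

The distance was about 3.4 in the first image and 3.0 in the second, so they moved 0.4 units closer together.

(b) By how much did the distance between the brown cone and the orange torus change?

+1.6

The distance was about 4.2 in the first image and 5.8 in the second, so they moved 1.6 units further apart.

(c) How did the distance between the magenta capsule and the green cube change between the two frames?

+3.4

They were about 2.9 units apart before and 6.3 after — 3.4 units further apart.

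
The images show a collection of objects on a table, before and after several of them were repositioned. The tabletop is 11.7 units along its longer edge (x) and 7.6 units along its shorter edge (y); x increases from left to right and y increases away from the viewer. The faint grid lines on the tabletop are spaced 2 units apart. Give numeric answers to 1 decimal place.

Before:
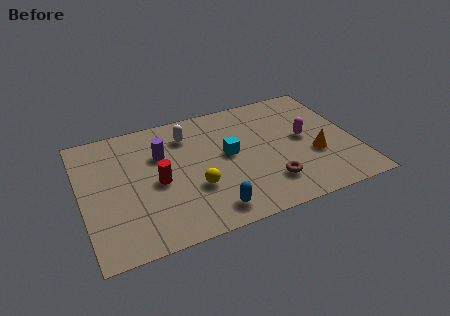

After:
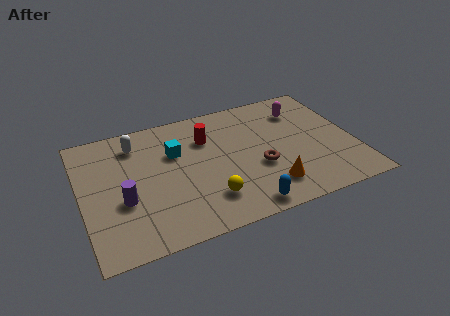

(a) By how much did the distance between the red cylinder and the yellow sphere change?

+1.9

Before: roughly 1.7 units apart; after: 3.6. That's 1.9 units further apart.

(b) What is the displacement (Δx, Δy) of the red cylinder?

(2.3, 1.9)

From the two frames, the red cylinder sits at roughly (3.2, 3.5) before and (5.5, 5.4) after.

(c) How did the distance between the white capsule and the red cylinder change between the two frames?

+0.3

The distance was about 2.8 in the first image and 3.1 in the second, so they moved 0.3 units further apart.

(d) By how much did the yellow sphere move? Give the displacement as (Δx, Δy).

(0.5, -0.8)

From the two frames, the yellow sphere sits at roughly (4.7, 2.6) before and (5.2, 1.8) after.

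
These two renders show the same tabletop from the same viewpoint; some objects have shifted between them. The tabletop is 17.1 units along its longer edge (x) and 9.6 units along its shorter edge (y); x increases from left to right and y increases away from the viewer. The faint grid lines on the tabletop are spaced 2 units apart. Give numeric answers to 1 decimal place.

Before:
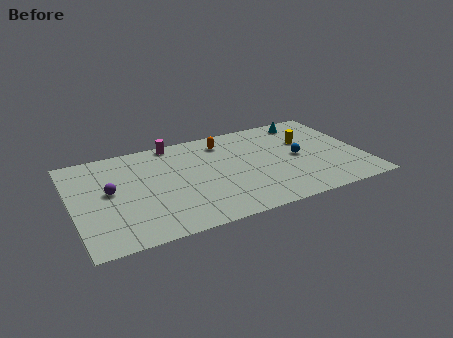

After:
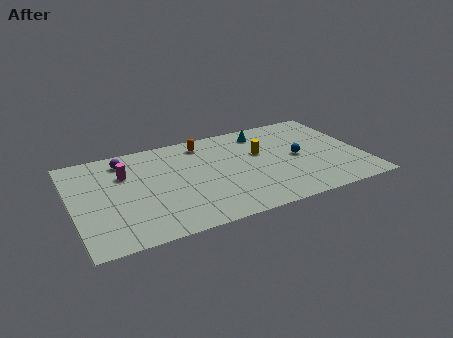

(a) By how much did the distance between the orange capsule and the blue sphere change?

+1.2

They were about 5.1 units apart before and 6.3 after — 1.2 units further apart.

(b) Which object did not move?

the blue sphere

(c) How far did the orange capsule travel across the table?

1.2

The orange capsule was near (9.2, 7.8) before and (8.0, 8.1) after, so it travelled √(1.2² + 0.3²) ≈ 1.2 units.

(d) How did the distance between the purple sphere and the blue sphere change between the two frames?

-0.6

They were about 11.1 units apart before and 10.5 after — 0.6 units closer together.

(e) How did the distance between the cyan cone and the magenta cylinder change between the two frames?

+0.5

The distance was about 8.0 in the first image and 8.5 in the second, so they moved 0.5 units further apart.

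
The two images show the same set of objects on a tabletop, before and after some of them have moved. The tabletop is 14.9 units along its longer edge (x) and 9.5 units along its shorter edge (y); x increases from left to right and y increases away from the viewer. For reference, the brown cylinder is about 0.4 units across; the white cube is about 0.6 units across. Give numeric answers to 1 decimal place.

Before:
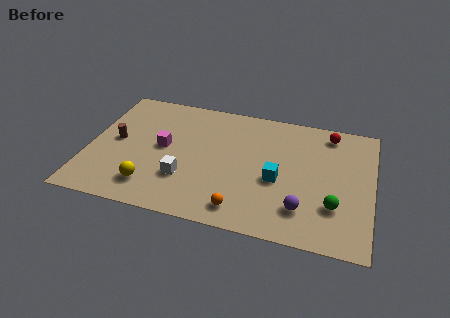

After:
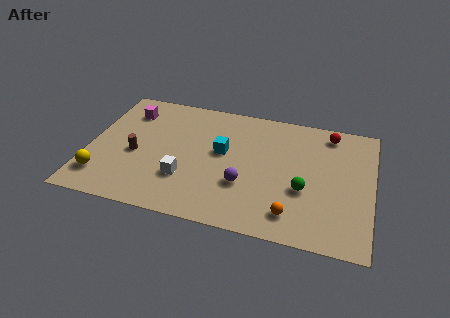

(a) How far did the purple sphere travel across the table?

3.3

From (11.4, 2.2) to (8.3, 3.2), the purple sphere covered √(3.1² + 1.0²) ≈ 3.3 units.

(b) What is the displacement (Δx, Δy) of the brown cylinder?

(1.1, -0.8)

From the two frames, the brown cylinder sits at roughly (1.4, 4.9) before and (2.5, 4.1) after.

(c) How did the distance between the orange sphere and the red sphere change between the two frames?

-1.3

The distance was about 8.0 in the first image and 6.7 in the second, so they moved 1.3 units closer together.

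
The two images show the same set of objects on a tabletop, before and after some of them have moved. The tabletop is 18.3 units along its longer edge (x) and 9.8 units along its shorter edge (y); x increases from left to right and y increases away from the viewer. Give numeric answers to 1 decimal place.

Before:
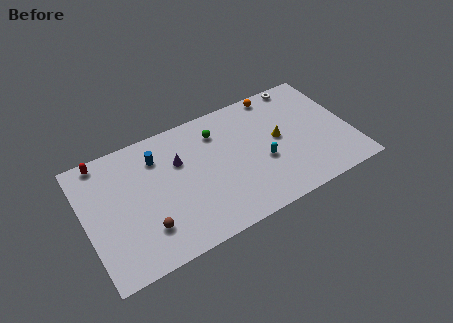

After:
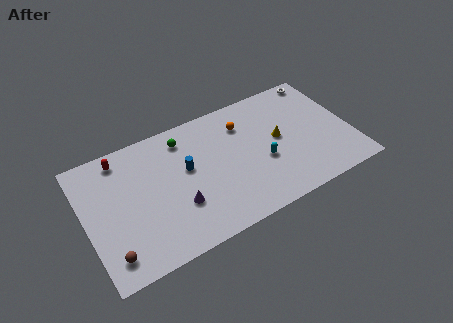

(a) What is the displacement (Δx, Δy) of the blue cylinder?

(1.8, -1.8)

From the two frames, the blue cylinder sits at roughly (5.2, 7.5) before and (7.0, 5.7) after.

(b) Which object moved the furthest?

the purple cone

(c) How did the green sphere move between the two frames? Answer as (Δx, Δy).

(-2.3, 0.5)

From the two frames, the green sphere sits at roughly (9.4, 7.6) before and (7.1, 8.1) after.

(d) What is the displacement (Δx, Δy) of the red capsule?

(1.2, -0.4)

The red capsule started near (1.6, 8.9) and ended near (2.8, 8.5).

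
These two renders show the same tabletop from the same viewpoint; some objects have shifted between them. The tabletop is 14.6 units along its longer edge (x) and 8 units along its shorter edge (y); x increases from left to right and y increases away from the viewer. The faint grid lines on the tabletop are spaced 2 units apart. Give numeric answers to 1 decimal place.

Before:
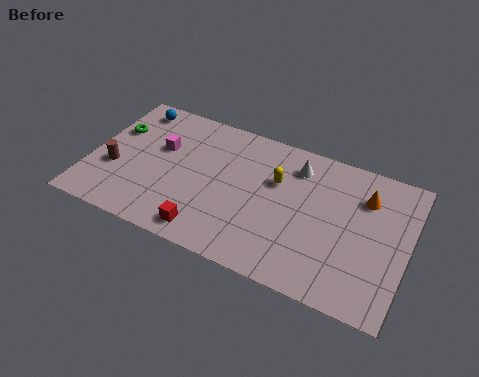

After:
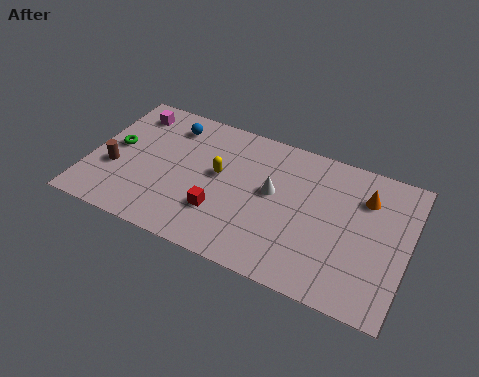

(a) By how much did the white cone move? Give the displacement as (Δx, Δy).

(-0.9, -1.9)

The white cone was at about (9.3, 6.4) and moved to about (8.4, 4.5).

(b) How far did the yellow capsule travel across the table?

2.7

From (8.5, 5.2) to (5.9, 4.5), the yellow capsule covered √(2.6² + 0.7²) ≈ 2.7 units.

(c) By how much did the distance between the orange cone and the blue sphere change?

-1.9

They were about 11.0 units apart before and 9.1 after — 1.9 units closer together.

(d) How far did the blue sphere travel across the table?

1.9

The blue sphere was near (1.5, 6.9) before and (3.4, 6.5) after, so it travelled √(1.9² + 0.4²) ≈ 1.9 units.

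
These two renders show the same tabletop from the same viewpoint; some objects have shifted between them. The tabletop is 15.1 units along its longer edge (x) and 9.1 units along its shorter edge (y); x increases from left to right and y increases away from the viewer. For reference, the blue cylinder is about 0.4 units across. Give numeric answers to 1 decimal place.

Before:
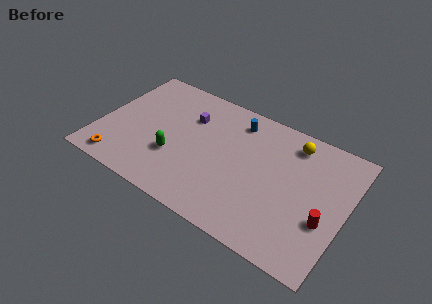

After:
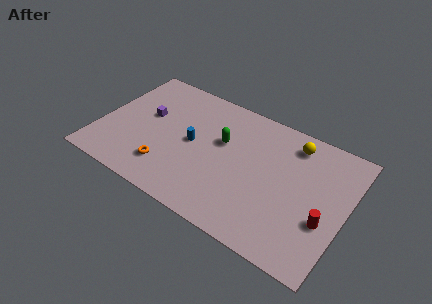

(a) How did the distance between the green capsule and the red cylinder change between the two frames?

-2.2

Before: roughly 9.2 units apart; after: 7.0. That's 2.2 units closer together.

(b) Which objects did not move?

the red cylinder and the yellow sphere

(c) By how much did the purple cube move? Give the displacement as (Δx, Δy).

(-2.5, -1.1)

From the two frames, the purple cube sits at roughly (5.2, 6.4) before and (2.7, 5.3) after.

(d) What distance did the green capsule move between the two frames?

3.6

The green capsule was near (4.8, 3.1) before and (7.4, 5.6) after, so it travelled √(2.6² + 2.5²) ≈ 3.6 units.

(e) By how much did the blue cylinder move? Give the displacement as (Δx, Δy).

(-2.3, -2.9)

From the two frames, the blue cylinder sits at roughly (8.0, 7.5) before and (5.7, 4.6) after.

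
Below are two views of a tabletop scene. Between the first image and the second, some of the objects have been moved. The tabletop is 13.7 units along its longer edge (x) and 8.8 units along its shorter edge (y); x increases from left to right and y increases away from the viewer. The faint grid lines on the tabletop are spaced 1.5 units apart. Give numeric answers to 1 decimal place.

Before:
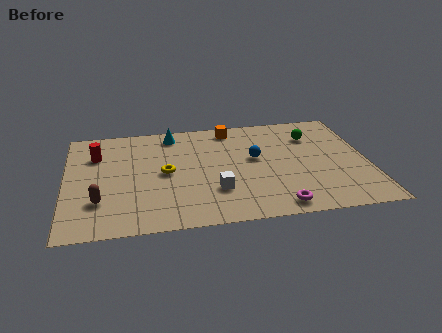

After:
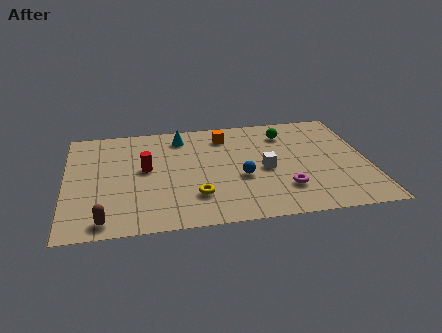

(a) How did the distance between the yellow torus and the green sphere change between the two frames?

-0.8

The distance was about 7.1 in the first image and 6.3 in the second, so they moved 0.8 units closer together.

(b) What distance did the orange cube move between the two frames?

0.7

The orange cube was near (7.6, 7.7) before and (7.3, 7.1) after, so it travelled √(0.3² + 0.6²) ≈ 0.7 units.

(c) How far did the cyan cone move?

0.5

The cyan cone moved from about (4.9, 7.6) to (5.3, 7.3), a distance of √(0.4² + 0.3²) ≈ 0.5.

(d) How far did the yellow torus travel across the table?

2.5

The yellow torus moved from about (4.5, 4.4) to (5.8, 2.3), a distance of √(1.3² + 2.1²) ≈ 2.5.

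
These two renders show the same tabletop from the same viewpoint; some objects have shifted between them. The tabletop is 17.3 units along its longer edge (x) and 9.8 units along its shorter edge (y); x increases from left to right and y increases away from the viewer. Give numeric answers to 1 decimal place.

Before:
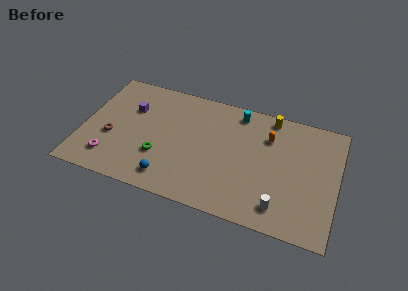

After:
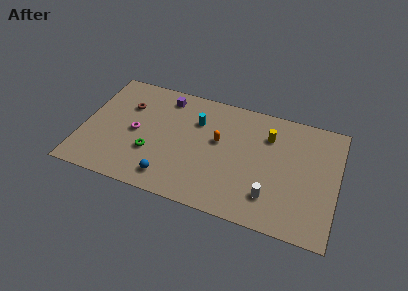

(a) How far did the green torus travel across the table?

0.6

The green torus was near (5.4, 3.2) before and (4.8, 3.3) after, so it travelled √(0.6² + 0.1²) ≈ 0.6 units.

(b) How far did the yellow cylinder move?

1.6

The yellow cylinder was near (12.5, 8.8) before and (12.5, 7.2) after, so it travelled √(0.0² + 1.6²) ≈ 1.6 units.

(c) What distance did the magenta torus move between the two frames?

3.1

The magenta torus moved from about (2.1, 2.0) to (3.6, 4.7), a distance of √(1.5² + 2.7²) ≈ 3.1.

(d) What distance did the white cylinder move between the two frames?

0.9

From (13.7, 1.7) to (13.0, 2.3), the white cylinder covered √(0.7² + 0.6²) ≈ 0.9 units.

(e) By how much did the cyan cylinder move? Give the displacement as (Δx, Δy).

(-2.7, -1.6)

From the two frames, the cyan cylinder sits at roughly (10.3, 8.5) before and (7.6, 6.9) after.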